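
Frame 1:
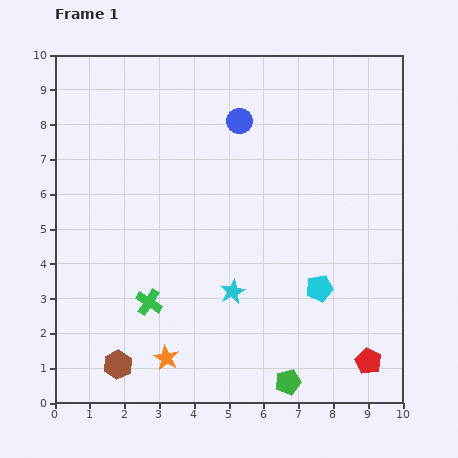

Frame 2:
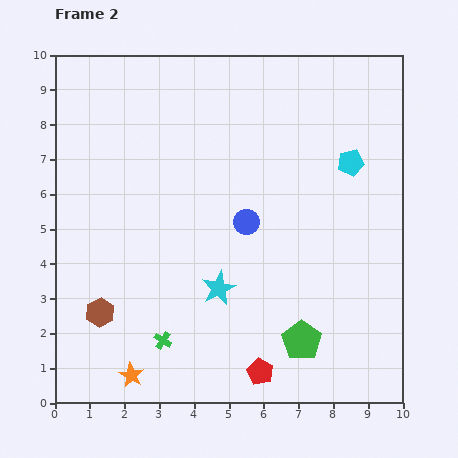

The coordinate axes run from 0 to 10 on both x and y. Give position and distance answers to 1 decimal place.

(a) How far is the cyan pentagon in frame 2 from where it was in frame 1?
3.7

The cyan pentagon moved from (7.6, 3.3) to (8.5, 6.9), a distance of √(0.9² + 3.6²) ≈ 3.7.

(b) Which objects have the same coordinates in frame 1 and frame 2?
none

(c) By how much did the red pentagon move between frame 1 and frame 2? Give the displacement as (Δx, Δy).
(-3.1, -0.3)

The red pentagon was at (9.0, 1.2) in frame 1 and (5.9, 0.9) in frame 2.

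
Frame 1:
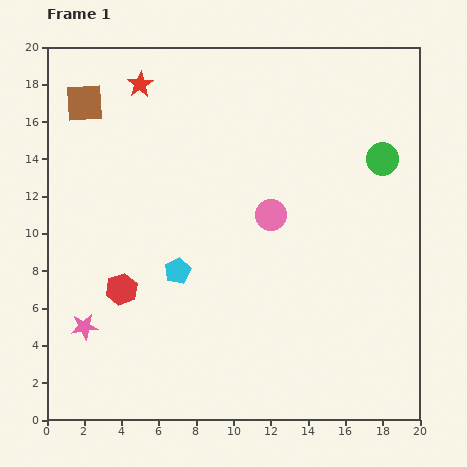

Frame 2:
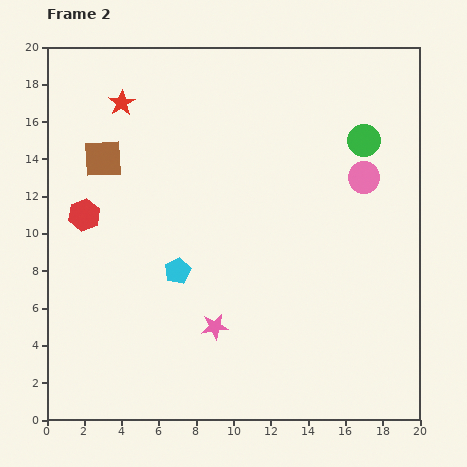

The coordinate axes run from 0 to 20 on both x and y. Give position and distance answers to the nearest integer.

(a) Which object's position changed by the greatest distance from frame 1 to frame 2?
the pink star

(moved 7; next 5)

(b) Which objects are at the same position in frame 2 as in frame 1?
the cyan pentagon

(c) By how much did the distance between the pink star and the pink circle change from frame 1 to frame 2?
-1

Distance in frame 1: 12. Distance in frame 2: 11.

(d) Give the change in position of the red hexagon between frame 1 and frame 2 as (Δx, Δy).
(-2, 4)

The red hexagon was at (4, 7) in frame 1 and (2, 11) in frame 2.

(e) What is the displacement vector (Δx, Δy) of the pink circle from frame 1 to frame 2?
(5, 2)

The pink circle was at (12, 11) in frame 1 and (17, 13) in frame 2.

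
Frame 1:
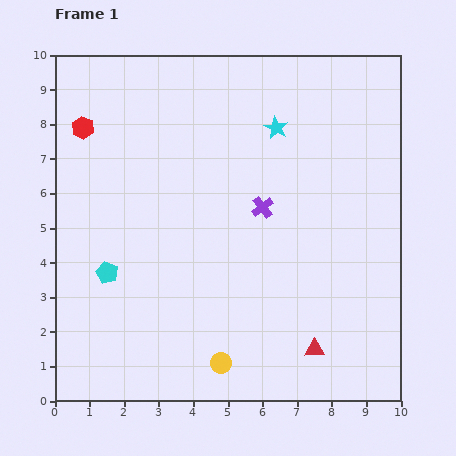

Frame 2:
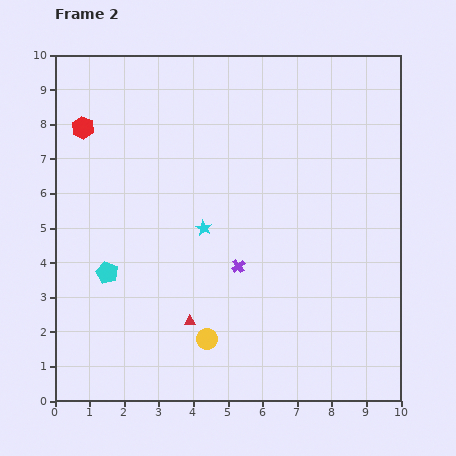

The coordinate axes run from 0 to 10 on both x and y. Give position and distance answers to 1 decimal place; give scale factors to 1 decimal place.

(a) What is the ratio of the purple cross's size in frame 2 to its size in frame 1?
0.6×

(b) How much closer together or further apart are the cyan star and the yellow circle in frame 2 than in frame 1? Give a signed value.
-3.8

Distance in frame 1: 7.0. Distance in frame 2: 3.2.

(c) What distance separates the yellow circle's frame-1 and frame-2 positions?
0.8

The yellow circle moved from (4.8, 1.1) to (4.4, 1.8), a distance of √(0.4² + 0.7²) ≈ 0.8.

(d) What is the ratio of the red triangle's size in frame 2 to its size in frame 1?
0.6×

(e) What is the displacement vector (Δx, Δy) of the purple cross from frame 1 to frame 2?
(-0.7, -1.7)

The purple cross was at (6.0, 5.6) in frame 1 and (5.3, 3.9) in frame 2.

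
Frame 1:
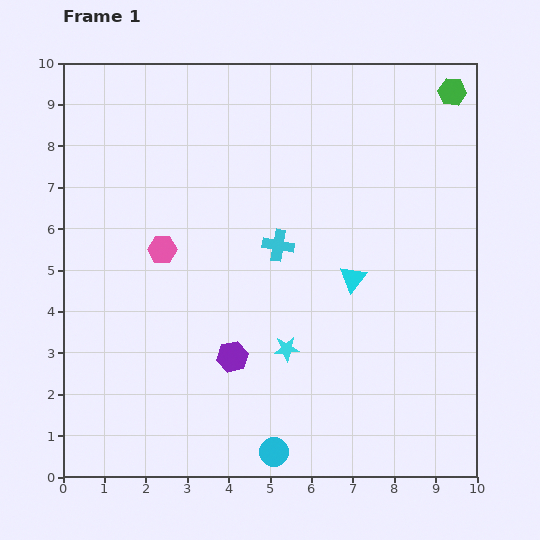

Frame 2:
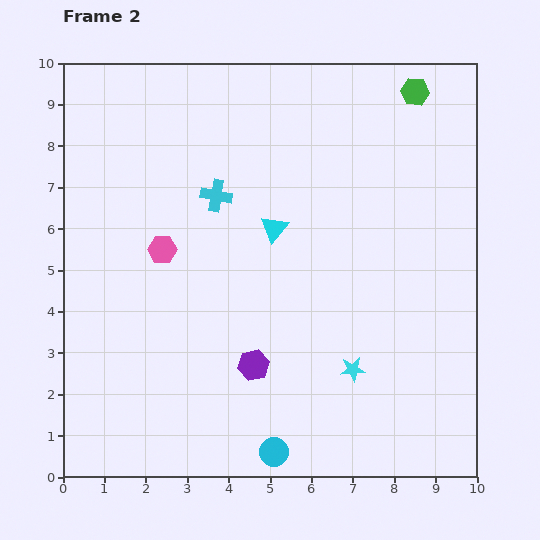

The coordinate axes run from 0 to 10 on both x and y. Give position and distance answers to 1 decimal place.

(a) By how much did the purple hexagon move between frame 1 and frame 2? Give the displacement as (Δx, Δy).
(0.5, -0.2)

The purple hexagon was at (4.1, 2.9) in frame 1 and (4.6, 2.7) in frame 2.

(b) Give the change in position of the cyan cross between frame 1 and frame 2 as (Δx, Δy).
(-1.5, 1.2)

The cyan cross was at (5.2, 5.6) in frame 1 and (3.7, 6.8) in frame 2.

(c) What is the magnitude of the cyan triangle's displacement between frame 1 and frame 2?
2.2

The cyan triangle moved from (7.0, 4.8) to (5.1, 6.0), a distance of √(1.9² + 1.2²) ≈ 2.2.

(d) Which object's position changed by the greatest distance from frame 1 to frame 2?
the cyan triangle

(moved 2.2; next 1.9)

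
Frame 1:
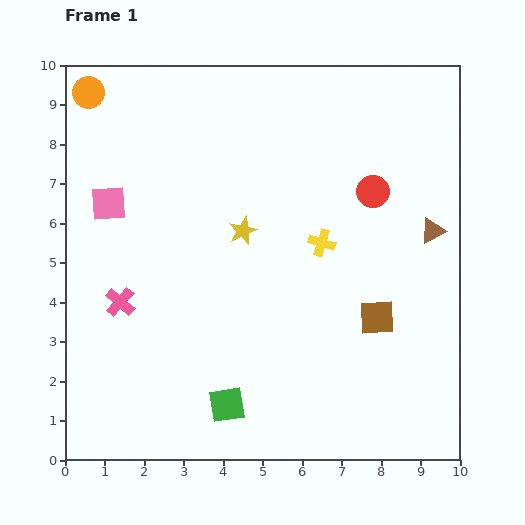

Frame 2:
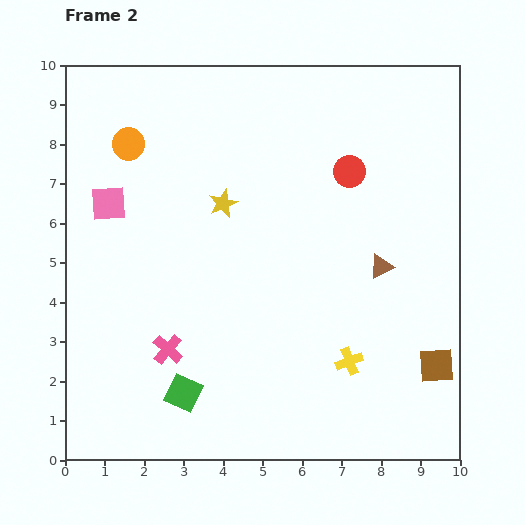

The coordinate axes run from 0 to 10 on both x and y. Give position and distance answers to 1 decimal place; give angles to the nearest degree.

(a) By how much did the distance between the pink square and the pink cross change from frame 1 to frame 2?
+1.5

Distance in frame 1: 2.5. Distance in frame 2: 4.0.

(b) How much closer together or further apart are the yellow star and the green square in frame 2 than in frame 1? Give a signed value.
+0.5

Distance in frame 1: 4.4. Distance in frame 2: 4.9.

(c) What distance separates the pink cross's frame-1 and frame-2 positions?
1.7

The pink cross moved from (1.4, 4.0) to (2.6, 2.8), a distance of √(1.2² + 1.2²) ≈ 1.7.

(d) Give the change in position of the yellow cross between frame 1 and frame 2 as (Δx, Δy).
(0.7, -3.0)

The yellow cross was at (6.5, 5.5) in frame 1 and (7.2, 2.5) in frame 2.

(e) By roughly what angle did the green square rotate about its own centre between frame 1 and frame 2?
34° clockwise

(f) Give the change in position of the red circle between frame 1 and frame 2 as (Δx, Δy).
(-0.6, 0.5)

The red circle was at (7.8, 6.8) in frame 1 and (7.2, 7.3) in frame 2.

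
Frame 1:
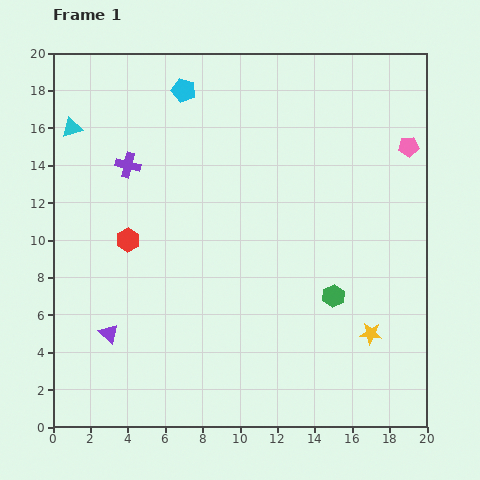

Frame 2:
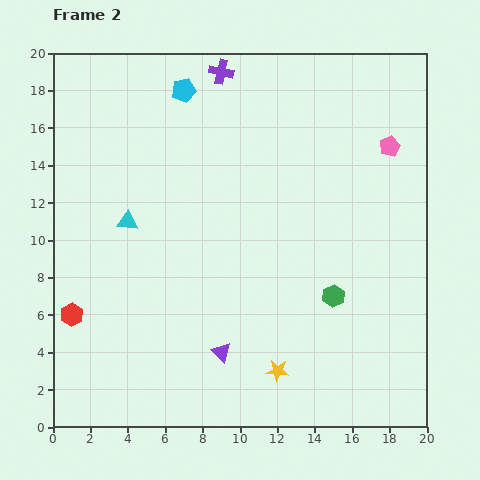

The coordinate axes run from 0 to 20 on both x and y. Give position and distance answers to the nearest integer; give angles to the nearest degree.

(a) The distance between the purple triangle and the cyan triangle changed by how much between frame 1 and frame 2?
-2

Distance in frame 1: 11. Distance in frame 2: 9.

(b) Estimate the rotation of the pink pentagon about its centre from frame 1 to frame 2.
19° counter-clockwise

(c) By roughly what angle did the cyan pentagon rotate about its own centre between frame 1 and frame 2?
28° counter-clockwise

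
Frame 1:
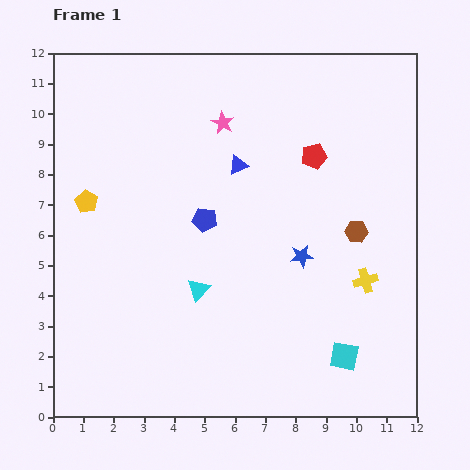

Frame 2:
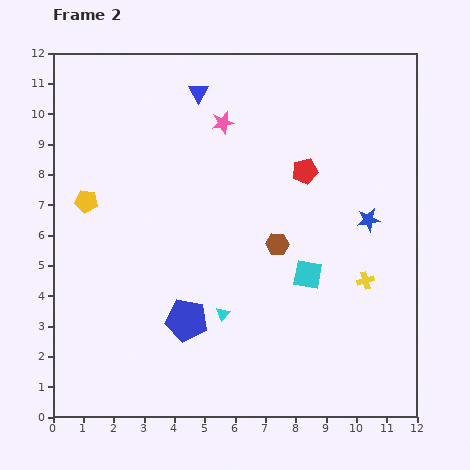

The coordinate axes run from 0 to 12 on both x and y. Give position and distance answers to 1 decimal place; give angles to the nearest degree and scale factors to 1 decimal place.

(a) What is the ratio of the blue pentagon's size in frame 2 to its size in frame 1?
1.7×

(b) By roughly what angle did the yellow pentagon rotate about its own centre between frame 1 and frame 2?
23° counter-clockwise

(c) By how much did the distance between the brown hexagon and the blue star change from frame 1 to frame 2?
+1.1

Distance in frame 1: 2.0. Distance in frame 2: 3.1.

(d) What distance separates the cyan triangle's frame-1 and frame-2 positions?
1.1

The cyan triangle moved from (4.8, 4.2) to (5.6, 3.4), a distance of √(0.8² + 0.8²) ≈ 1.1.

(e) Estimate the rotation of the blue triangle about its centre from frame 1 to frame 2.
37° counter-clockwise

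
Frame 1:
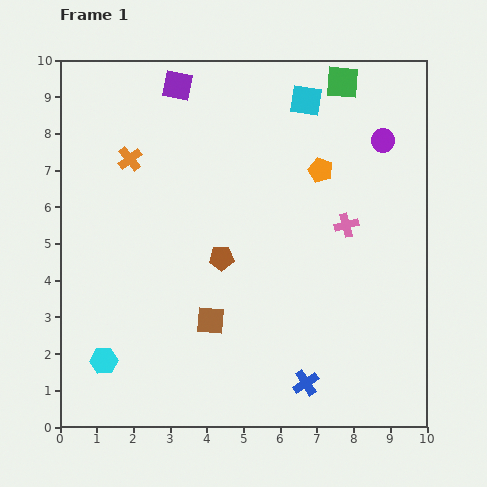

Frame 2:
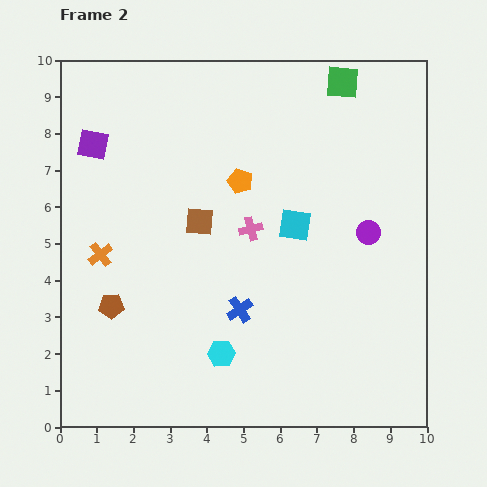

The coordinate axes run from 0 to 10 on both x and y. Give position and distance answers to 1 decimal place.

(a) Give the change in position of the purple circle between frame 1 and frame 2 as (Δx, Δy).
(-0.4, -2.5)

The purple circle was at (8.8, 7.8) in frame 1 and (8.4, 5.3) in frame 2.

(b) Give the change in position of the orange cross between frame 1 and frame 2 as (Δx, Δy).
(-0.8, -2.6)

The orange cross was at (1.9, 7.3) in frame 1 and (1.1, 4.7) in frame 2.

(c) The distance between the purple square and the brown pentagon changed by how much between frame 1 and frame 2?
-0.5

Distance in frame 1: 4.9. Distance in frame 2: 4.4.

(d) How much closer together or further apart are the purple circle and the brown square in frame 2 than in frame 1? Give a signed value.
-2.2

Distance in frame 1: 6.8. Distance in frame 2: 4.6.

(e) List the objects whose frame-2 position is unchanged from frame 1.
the green square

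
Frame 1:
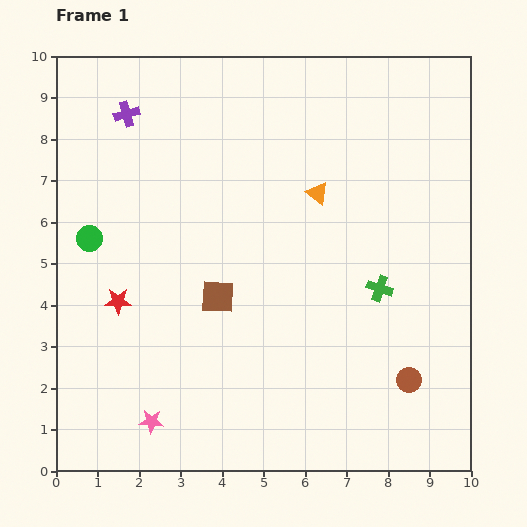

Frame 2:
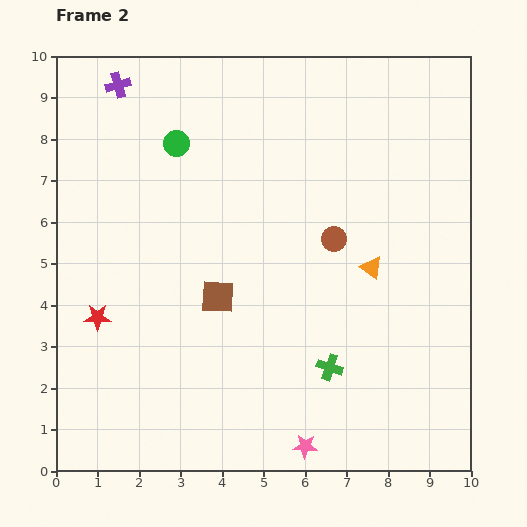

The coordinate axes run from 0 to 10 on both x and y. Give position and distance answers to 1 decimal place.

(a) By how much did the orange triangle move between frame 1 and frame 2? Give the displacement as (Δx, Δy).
(1.3, -1.8)

The orange triangle was at (6.3, 6.7) in frame 1 and (7.6, 4.9) in frame 2.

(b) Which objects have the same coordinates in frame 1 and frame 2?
the brown square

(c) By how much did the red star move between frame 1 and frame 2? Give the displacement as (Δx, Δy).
(-0.5, -0.4)

The red star was at (1.5, 4.1) in frame 1 and (1.0, 3.7) in frame 2.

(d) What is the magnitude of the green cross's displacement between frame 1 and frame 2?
2.2

The green cross moved from (7.8, 4.4) to (6.6, 2.5), a distance of √(1.2² + 1.9²) ≈ 2.2.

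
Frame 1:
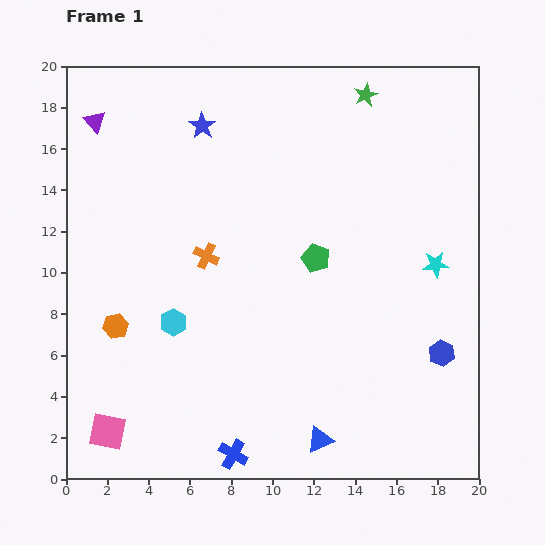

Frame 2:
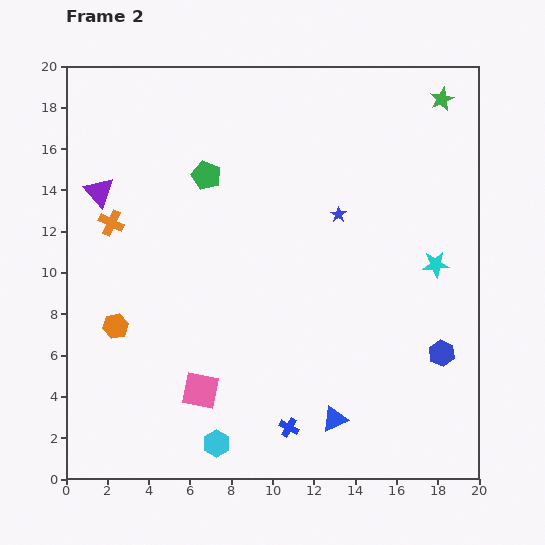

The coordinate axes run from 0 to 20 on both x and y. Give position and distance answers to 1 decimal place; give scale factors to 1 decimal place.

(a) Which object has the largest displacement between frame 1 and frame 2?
the blue star

(moved 7.9; next 6.6)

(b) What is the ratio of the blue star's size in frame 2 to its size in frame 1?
0.6×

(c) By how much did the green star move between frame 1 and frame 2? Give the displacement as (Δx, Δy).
(3.7, -0.2)

The green star was at (14.5, 18.6) in frame 1 and (18.2, 18.4) in frame 2.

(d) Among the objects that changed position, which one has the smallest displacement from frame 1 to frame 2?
the blue triangle

(moved 1.2)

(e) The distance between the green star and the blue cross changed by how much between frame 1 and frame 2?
-1.0

Distance in frame 1: 18.5. Distance in frame 2: 17.5.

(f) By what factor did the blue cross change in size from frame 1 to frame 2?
0.7×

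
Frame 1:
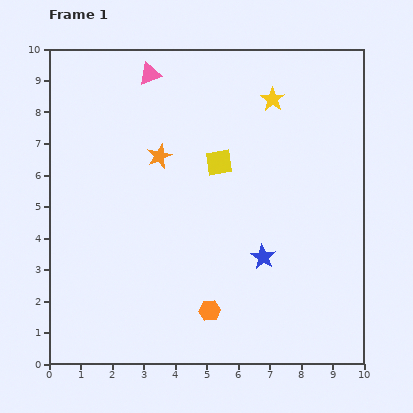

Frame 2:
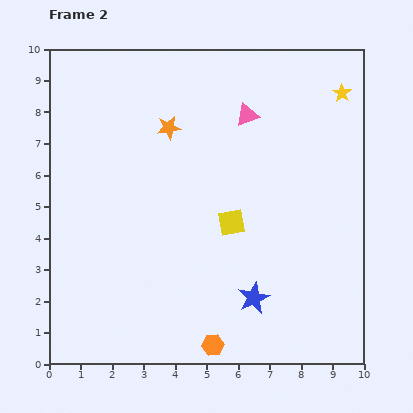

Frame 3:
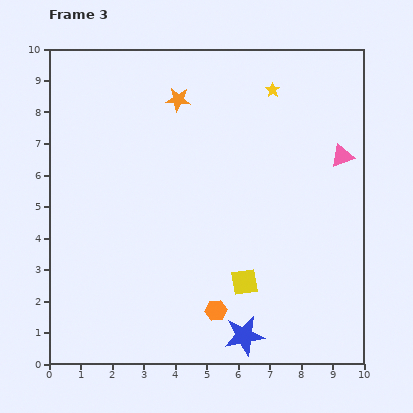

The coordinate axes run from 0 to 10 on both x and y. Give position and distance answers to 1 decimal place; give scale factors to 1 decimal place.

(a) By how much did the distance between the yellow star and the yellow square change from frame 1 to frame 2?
+2.8

Distance in frame 1: 2.6. Distance in frame 2: 5.4.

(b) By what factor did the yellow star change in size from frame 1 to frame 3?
0.6×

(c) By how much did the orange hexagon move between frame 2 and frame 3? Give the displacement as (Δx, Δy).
(0.1, 1.1)

The orange hexagon was at (5.2, 0.6) in frame 2 and (5.3, 1.7) in frame 3.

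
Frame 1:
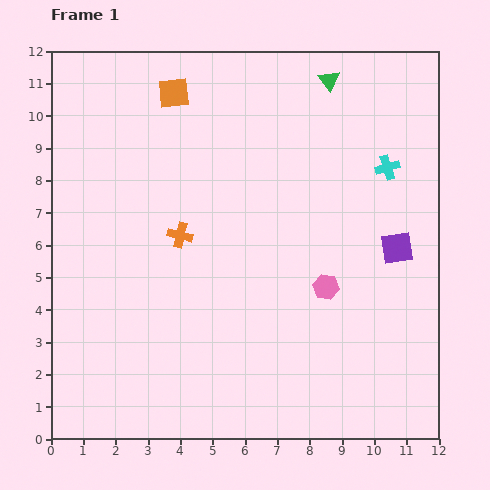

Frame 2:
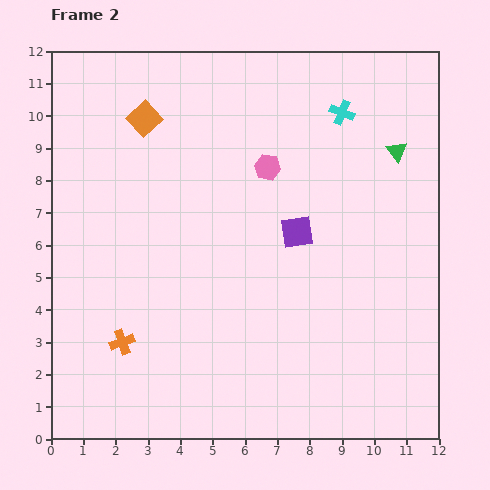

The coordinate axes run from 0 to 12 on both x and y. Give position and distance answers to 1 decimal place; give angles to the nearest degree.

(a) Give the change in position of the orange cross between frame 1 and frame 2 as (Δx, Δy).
(-1.8, -3.3)

The orange cross was at (4.0, 6.3) in frame 1 and (2.2, 3.0) in frame 2.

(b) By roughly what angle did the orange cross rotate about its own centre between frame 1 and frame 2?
34° counter-clockwise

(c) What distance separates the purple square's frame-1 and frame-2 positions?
3.1

The purple square moved from (10.7, 5.9) to (7.6, 6.4), a distance of √(3.1² + 0.5²) ≈ 3.1.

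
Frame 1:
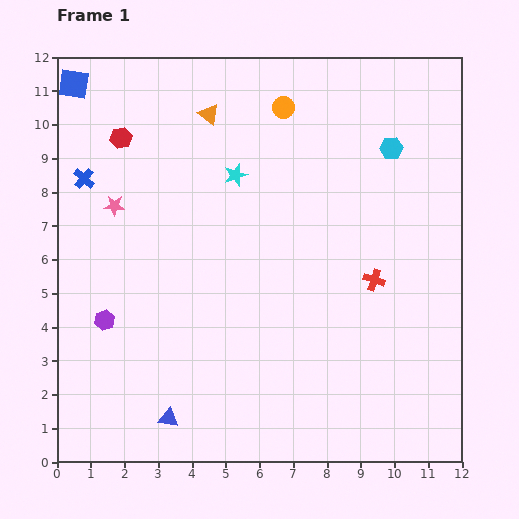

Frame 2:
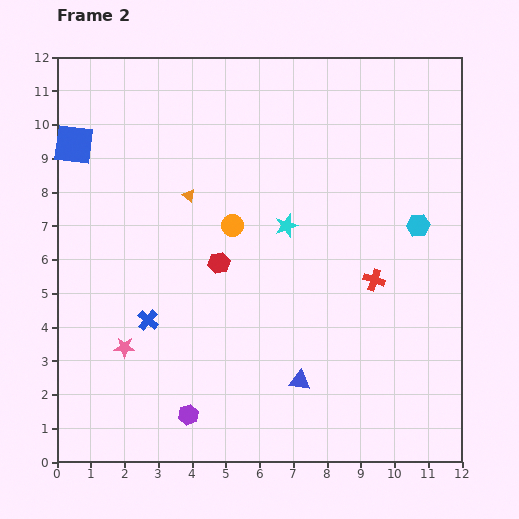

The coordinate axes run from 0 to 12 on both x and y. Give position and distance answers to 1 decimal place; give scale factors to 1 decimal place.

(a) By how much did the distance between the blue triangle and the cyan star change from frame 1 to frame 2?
-2.9

Distance in frame 1: 7.5. Distance in frame 2: 4.6.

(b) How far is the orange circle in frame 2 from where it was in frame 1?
3.8

The orange circle moved from (6.7, 10.5) to (5.2, 7.0), a distance of √(1.5² + 3.5²) ≈ 3.8.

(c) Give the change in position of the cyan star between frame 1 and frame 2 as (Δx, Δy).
(1.5, -1.5)

The cyan star was at (5.3, 8.5) in frame 1 and (6.8, 7.0) in frame 2.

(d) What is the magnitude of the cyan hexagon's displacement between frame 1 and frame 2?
2.4

The cyan hexagon moved from (9.9, 9.3) to (10.7, 7.0), a distance of √(0.8² + 2.3²) ≈ 2.4.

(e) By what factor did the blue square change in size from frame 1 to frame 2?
1.4×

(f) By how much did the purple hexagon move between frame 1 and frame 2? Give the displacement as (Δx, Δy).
(2.5, -2.8)

The purple hexagon was at (1.4, 4.2) in frame 1 and (3.9, 1.4) in frame 2.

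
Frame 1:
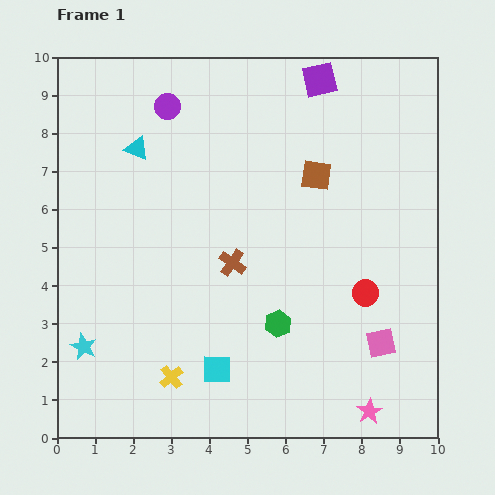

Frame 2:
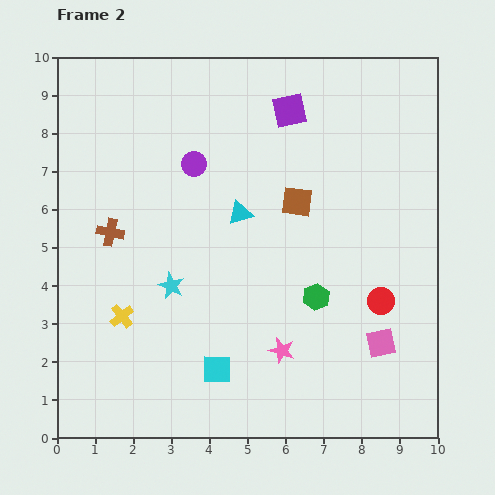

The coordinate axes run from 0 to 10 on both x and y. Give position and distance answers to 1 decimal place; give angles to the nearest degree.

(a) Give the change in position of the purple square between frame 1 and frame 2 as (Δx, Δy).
(-0.8, -0.8)

The purple square was at (6.9, 9.4) in frame 1 and (6.1, 8.6) in frame 2.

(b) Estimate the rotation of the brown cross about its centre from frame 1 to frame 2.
24° counter-clockwise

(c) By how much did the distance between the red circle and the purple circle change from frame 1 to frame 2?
-1.0

Distance in frame 1: 7.1. Distance in frame 2: 6.1.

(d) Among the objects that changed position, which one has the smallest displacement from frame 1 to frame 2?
the red circle

(moved 0.4)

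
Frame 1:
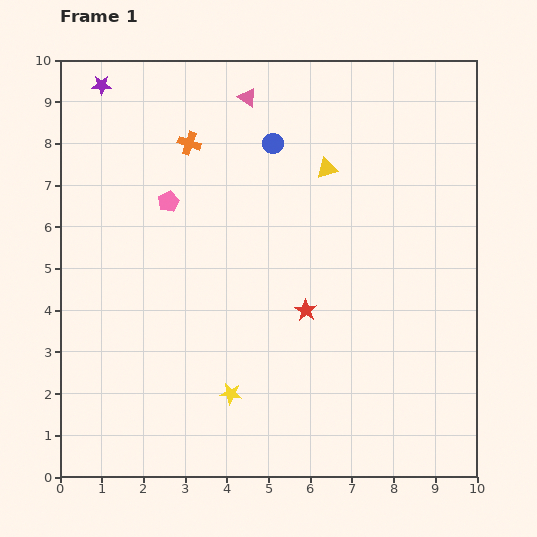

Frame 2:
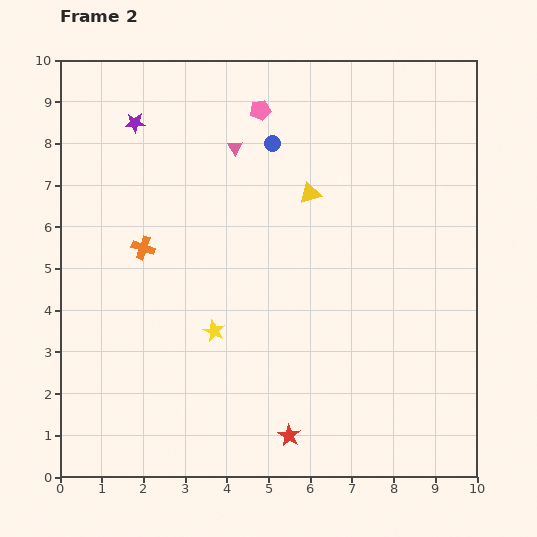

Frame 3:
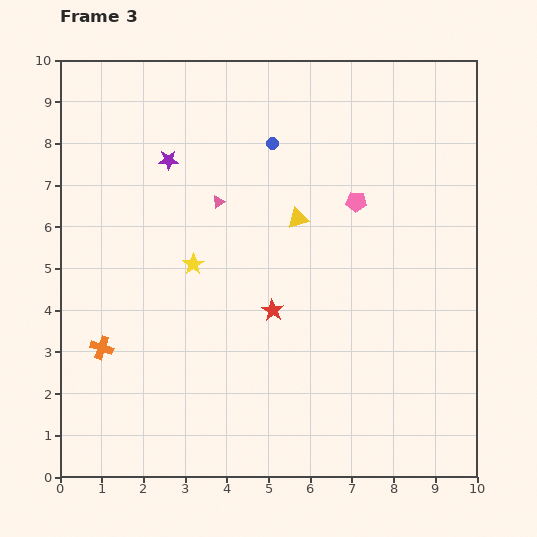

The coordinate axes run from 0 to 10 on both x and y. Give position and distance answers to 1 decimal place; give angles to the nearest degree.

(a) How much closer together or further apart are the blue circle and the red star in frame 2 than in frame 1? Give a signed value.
+2.9

Distance in frame 1: 4.1. Distance in frame 2: 7.0.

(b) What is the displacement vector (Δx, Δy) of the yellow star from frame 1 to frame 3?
(-0.9, 3.1)

The yellow star was at (4.1, 2.0) in frame 1 and (3.2, 5.1) in frame 3.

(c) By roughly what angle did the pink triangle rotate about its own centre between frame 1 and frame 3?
52° clockwise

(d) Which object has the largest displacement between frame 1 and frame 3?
the orange cross

(moved 5.3; next 4.5)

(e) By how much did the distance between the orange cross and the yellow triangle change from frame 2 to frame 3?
+1.4

Distance in frame 2: 4.2. Distance in frame 3: 5.6.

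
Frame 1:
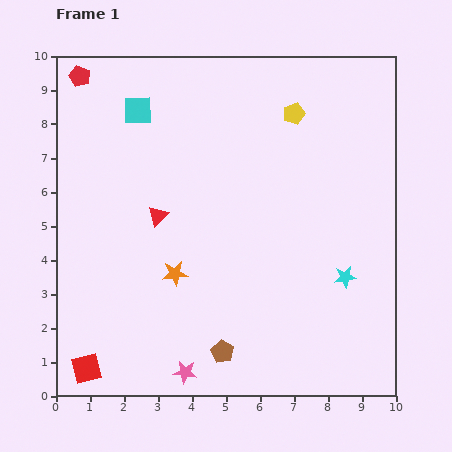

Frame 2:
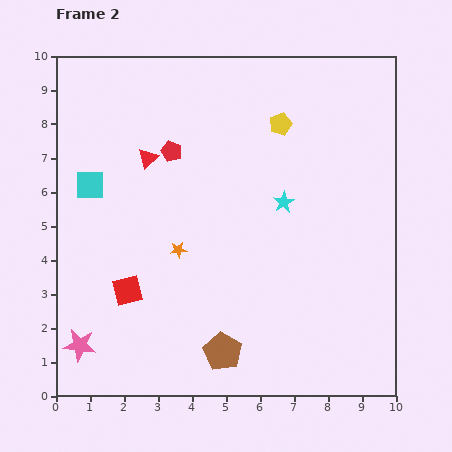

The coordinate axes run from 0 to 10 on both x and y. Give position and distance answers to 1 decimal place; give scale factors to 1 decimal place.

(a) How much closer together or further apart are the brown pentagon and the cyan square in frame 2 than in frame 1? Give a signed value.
-1.2

Distance in frame 1: 7.5. Distance in frame 2: 6.3.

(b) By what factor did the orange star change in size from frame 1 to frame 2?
0.7×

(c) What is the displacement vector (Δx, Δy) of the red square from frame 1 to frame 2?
(1.2, 2.3)

The red square was at (0.9, 0.8) in frame 1 and (2.1, 3.1) in frame 2.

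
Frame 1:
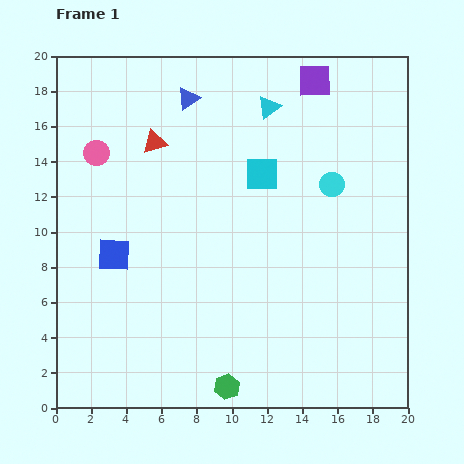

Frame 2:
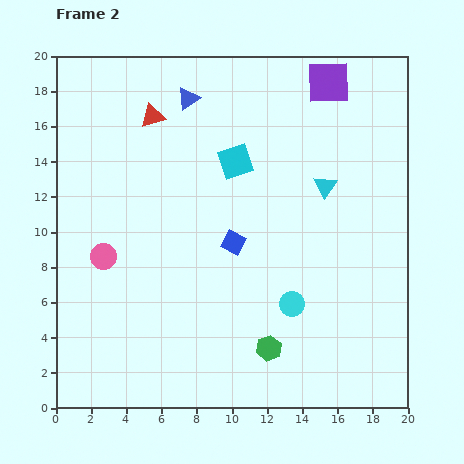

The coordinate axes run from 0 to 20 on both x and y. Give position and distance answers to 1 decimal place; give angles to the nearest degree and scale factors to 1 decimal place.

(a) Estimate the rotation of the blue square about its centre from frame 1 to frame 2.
26° clockwise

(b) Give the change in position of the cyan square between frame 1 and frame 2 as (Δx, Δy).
(-1.5, 0.7)

The cyan square was at (11.7, 13.3) in frame 1 and (10.2, 14.0) in frame 2.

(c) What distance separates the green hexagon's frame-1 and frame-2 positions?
3.3

The green hexagon moved from (9.7, 1.2) to (12.1, 3.4), a distance of √(2.4² + 2.2²) ≈ 3.3.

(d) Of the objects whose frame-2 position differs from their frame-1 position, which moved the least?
the purple square

(moved 0.8)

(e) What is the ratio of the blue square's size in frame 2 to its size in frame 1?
0.7×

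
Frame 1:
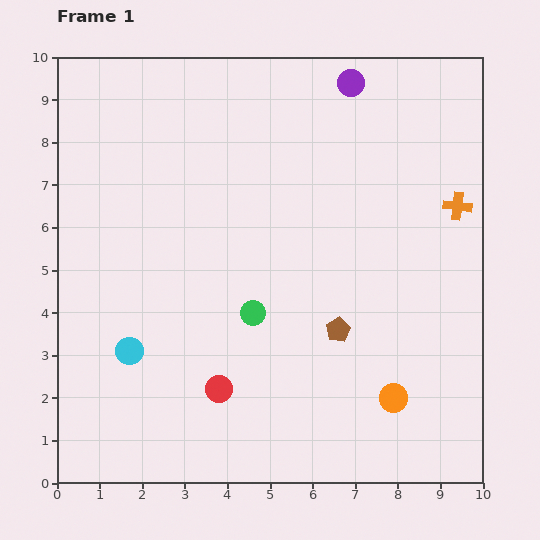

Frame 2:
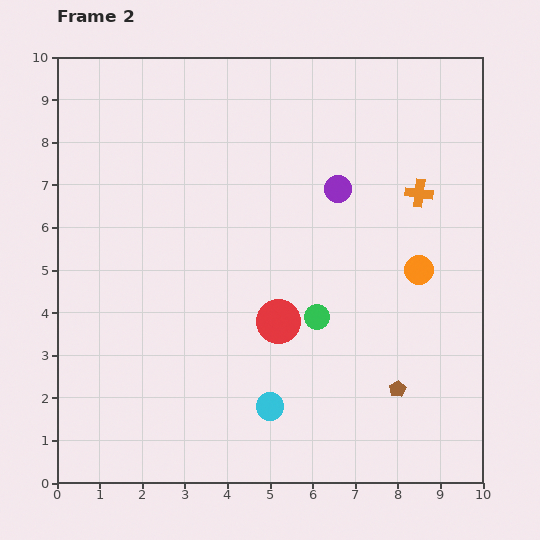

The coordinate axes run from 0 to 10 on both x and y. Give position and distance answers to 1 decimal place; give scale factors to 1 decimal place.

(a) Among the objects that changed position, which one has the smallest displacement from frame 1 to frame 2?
the orange cross

(moved 0.9)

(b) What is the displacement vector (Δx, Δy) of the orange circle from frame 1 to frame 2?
(0.6, 3.0)

The orange circle was at (7.9, 2.0) in frame 1 and (8.5, 5.0) in frame 2.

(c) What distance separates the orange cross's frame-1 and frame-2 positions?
0.9

The orange cross moved from (9.4, 6.5) to (8.5, 6.8), a distance of √(0.9² + 0.3²) ≈ 0.9.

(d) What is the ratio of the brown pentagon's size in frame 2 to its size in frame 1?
0.7×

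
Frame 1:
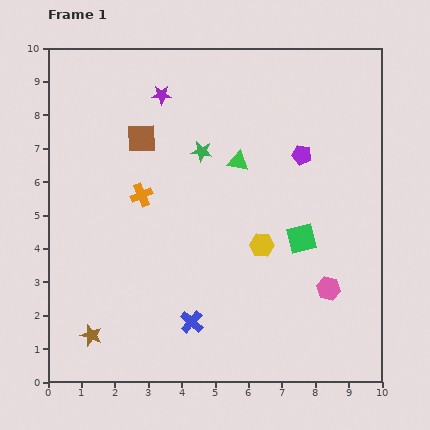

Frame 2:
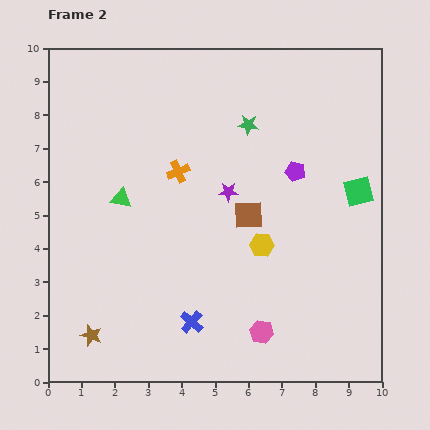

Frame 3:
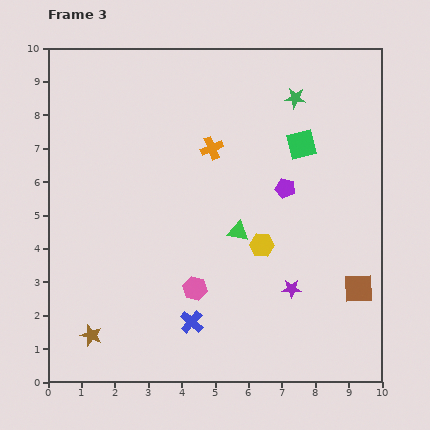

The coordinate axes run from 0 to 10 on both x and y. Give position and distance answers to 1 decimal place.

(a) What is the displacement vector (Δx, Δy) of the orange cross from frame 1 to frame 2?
(1.1, 0.7)

The orange cross was at (2.8, 5.6) in frame 1 and (3.9, 6.3) in frame 2.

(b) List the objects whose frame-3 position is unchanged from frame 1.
the blue cross, the brown star, the yellow hexagon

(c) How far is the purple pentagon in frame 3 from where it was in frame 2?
0.6

The purple pentagon moved from (7.4, 6.3) to (7.1, 5.8), a distance of √(0.3² + 0.5²) ≈ 0.6.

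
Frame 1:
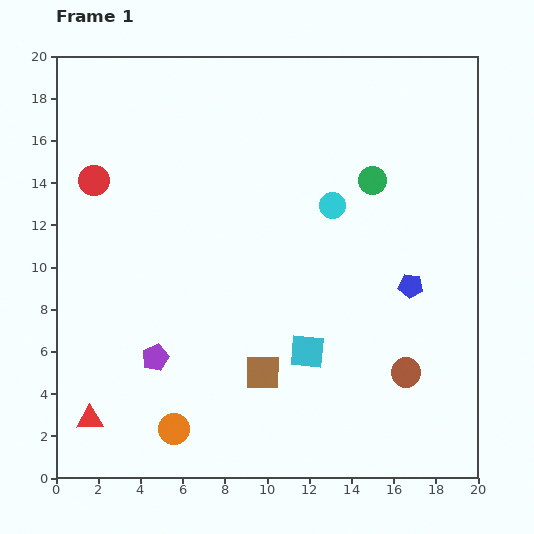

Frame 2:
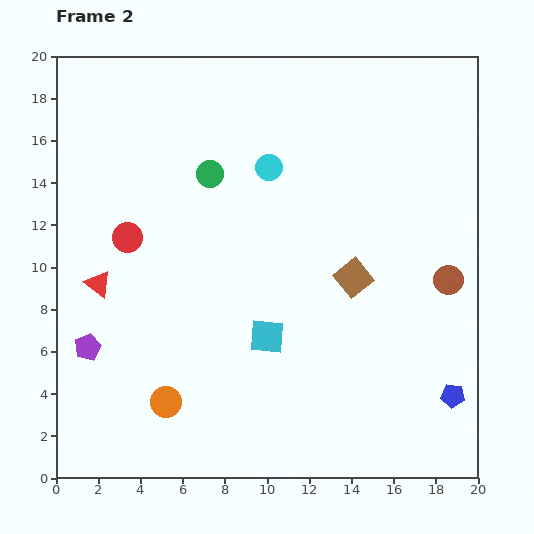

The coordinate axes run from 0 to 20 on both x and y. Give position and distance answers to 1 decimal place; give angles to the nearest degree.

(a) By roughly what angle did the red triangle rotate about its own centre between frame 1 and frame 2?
39° clockwise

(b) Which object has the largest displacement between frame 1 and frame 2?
the green circle

(moved 7.7; next 6.4)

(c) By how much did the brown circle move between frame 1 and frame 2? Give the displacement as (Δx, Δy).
(2.0, 4.4)

The brown circle was at (16.6, 5.0) in frame 1 and (18.6, 9.4) in frame 2.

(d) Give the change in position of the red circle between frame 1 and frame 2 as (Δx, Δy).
(1.6, -2.7)

The red circle was at (1.8, 14.1) in frame 1 and (3.4, 11.4) in frame 2.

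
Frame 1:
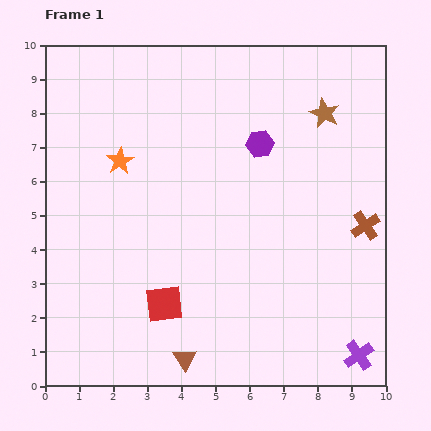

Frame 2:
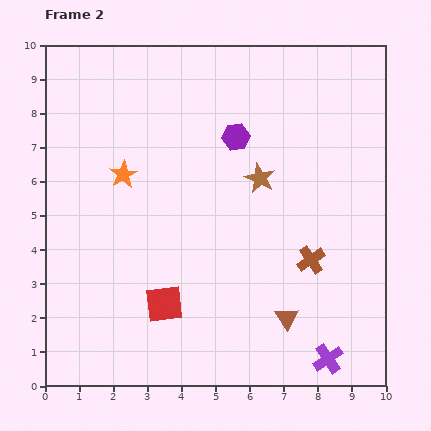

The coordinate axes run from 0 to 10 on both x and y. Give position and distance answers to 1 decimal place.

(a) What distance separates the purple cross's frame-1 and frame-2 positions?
0.9

The purple cross moved from (9.2, 0.9) to (8.3, 0.8), a distance of √(0.9² + 0.1²) ≈ 0.9.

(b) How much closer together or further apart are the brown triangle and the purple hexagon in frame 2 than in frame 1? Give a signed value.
-1.2

Distance in frame 1: 6.7. Distance in frame 2: 5.5.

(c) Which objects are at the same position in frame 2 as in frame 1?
the red square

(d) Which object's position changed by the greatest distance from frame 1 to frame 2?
the brown triangle

(moved 3.2; next 2.7)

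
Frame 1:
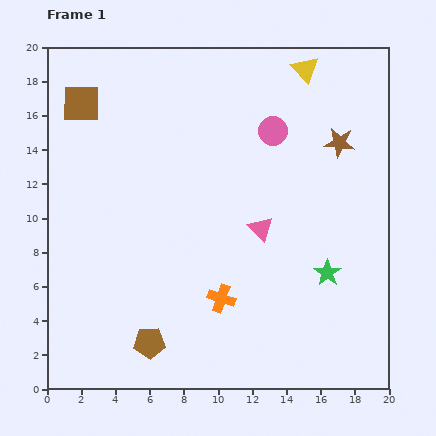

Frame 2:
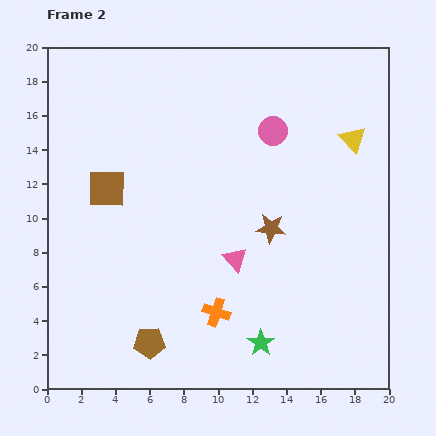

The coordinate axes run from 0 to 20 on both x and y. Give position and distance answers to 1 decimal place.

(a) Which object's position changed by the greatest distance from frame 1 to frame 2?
the brown star

(moved 6.4; next 5.7)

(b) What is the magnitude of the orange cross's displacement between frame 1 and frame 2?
0.9

The orange cross moved from (10.2, 5.3) to (9.9, 4.5), a distance of √(0.3² + 0.8²) ≈ 0.9.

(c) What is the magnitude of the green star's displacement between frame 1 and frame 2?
5.7

The green star moved from (16.4, 6.8) to (12.5, 2.7), a distance of √(3.9² + 4.1²) ≈ 5.7.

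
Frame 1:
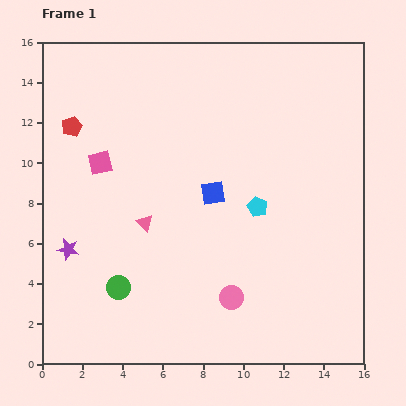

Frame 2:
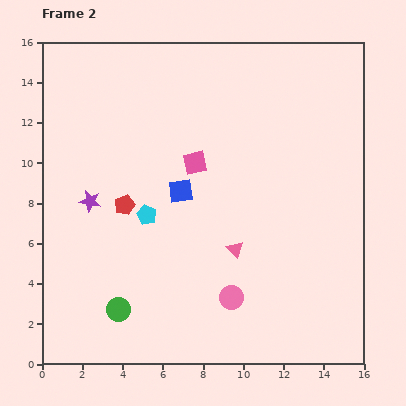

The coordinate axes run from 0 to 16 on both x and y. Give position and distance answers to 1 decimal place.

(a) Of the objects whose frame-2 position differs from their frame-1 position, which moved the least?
the green circle

(moved 1.1)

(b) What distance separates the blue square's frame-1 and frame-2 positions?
1.6

The blue square moved from (8.5, 8.5) to (6.9, 8.6), a distance of √(1.6² + 0.1²) ≈ 1.6.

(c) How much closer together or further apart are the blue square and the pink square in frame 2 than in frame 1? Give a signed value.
-4.2

Distance in frame 1: 5.8. Distance in frame 2: 1.6.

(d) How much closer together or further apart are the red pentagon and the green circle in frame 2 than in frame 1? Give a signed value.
-3.1

Distance in frame 1: 8.3. Distance in frame 2: 5.2.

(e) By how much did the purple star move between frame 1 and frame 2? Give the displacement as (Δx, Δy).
(1.1, 2.4)

The purple star was at (1.3, 5.7) in frame 1 and (2.4, 8.1) in frame 2.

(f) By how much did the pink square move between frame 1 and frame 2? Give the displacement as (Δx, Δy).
(4.7, 0.0)

The pink square was at (2.9, 10.0) in frame 1 and (7.6, 10.0) in frame 2.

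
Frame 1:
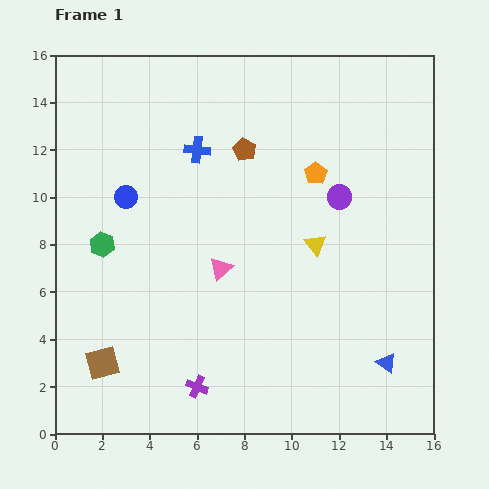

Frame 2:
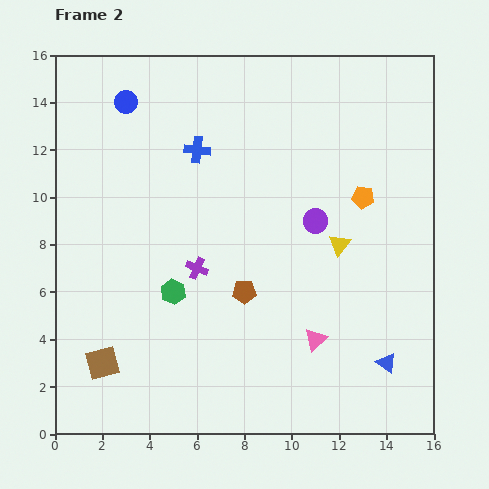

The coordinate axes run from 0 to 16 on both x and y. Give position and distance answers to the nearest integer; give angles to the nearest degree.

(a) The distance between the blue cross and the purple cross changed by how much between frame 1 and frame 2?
-5

Distance in frame 1: 10. Distance in frame 2: 5.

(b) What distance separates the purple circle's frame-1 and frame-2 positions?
1

The purple circle moved from (12, 10) to (11, 9), a distance of √(1² + 1²) ≈ 1.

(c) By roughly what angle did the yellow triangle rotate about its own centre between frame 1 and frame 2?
18° clockwise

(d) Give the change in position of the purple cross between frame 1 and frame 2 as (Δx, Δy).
(0, 5)

The purple cross was at (6, 2) in frame 1 and (6, 7) in frame 2.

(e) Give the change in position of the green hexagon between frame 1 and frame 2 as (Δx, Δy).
(3, -2)

The green hexagon was at (2, 8) in frame 1 and (5, 6) in frame 2.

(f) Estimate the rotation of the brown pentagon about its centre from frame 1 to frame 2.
29° counter-clockwise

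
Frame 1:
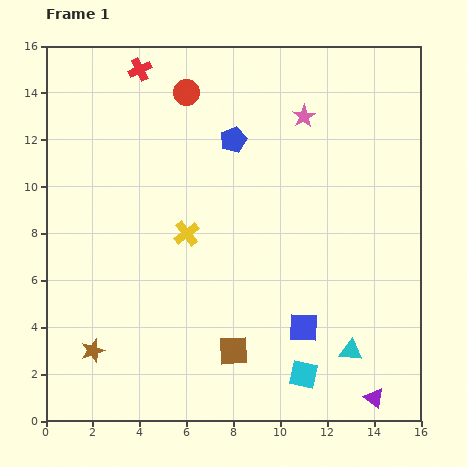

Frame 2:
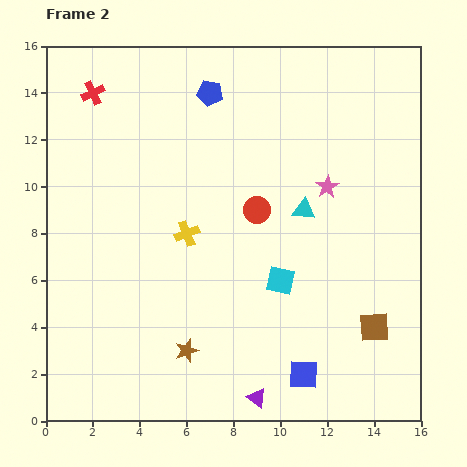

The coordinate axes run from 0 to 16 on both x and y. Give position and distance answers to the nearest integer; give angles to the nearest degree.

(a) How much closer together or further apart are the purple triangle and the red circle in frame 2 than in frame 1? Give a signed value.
-7

Distance in frame 1: 15. Distance in frame 2: 8.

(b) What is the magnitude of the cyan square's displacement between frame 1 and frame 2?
4

The cyan square moved from (11, 2) to (10, 6), a distance of √(1² + 4²) ≈ 4.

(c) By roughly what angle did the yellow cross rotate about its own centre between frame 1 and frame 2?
15° clockwise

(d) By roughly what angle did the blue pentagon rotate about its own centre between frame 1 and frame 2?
31° clockwise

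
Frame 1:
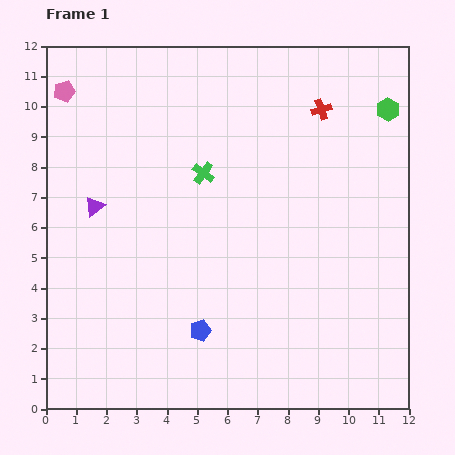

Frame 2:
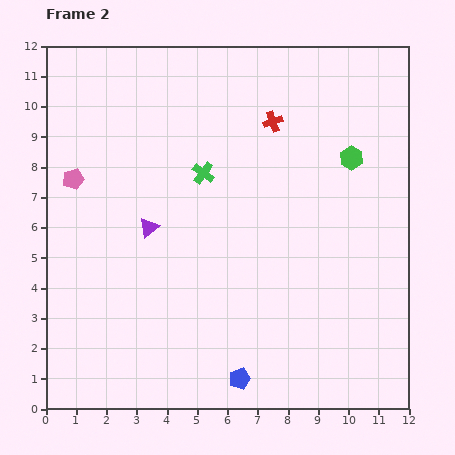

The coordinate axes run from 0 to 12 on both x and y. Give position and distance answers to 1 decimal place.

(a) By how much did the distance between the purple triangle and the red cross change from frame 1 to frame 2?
-2.8

Distance in frame 1: 8.2. Distance in frame 2: 5.4.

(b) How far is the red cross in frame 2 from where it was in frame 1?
1.6

The red cross moved from (9.1, 9.9) to (7.5, 9.5), a distance of √(1.6² + 0.4²) ≈ 1.6.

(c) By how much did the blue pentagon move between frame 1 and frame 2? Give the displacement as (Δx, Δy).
(1.3, -1.6)

The blue pentagon was at (5.1, 2.6) in frame 1 and (6.4, 1.0) in frame 2.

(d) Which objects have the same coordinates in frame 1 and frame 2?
the green cross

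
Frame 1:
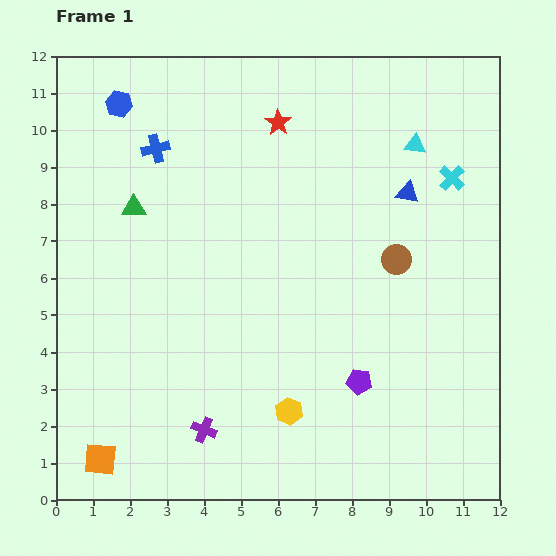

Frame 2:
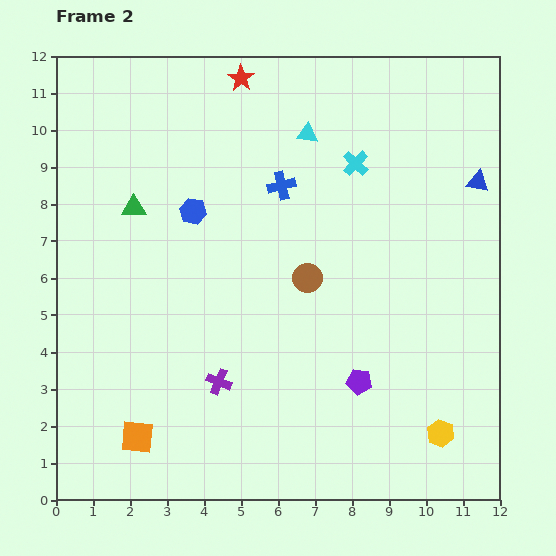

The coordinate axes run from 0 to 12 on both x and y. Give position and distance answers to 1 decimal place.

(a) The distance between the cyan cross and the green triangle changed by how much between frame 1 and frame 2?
-2.5

Distance in frame 1: 8.6. Distance in frame 2: 6.1.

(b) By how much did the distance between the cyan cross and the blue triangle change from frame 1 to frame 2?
+2.0

Distance in frame 1: 1.3. Distance in frame 2: 3.3.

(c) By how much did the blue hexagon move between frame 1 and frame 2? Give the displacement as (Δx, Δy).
(2.0, -2.9)

The blue hexagon was at (1.7, 10.7) in frame 1 and (3.7, 7.8) in frame 2.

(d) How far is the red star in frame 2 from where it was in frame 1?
1.6

The red star moved from (6.0, 10.2) to (5.0, 11.4), a distance of √(1.0² + 1.2²) ≈ 1.6.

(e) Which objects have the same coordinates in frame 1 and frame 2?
the green triangle, the purple pentagon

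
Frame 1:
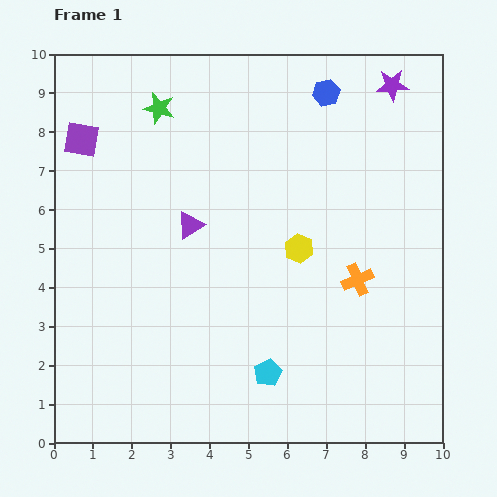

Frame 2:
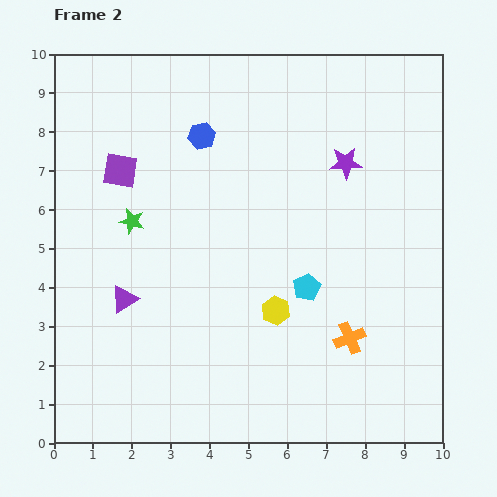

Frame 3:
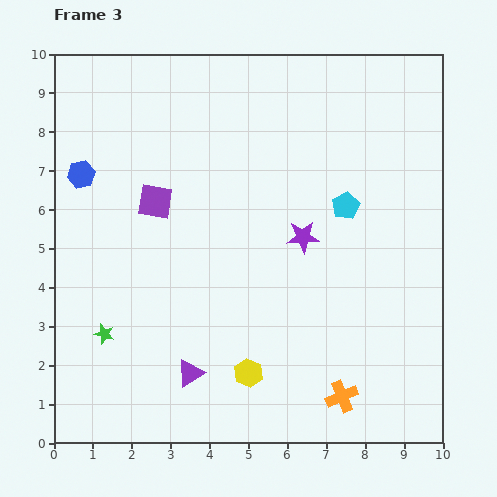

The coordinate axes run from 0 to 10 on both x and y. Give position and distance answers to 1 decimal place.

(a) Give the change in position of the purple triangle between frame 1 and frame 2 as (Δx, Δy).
(-1.7, -1.9)

The purple triangle was at (3.5, 5.6) in frame 1 and (1.8, 3.7) in frame 2.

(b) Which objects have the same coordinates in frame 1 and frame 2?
none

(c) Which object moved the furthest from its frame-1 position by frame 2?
the blue hexagon

(moved 3.4; next 3.0)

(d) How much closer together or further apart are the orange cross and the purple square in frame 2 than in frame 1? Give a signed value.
-0.7

Distance in frame 1: 8.0. Distance in frame 2: 7.3.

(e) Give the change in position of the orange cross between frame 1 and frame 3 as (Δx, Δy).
(-0.4, -3.0)

The orange cross was at (7.8, 4.2) in frame 1 and (7.4, 1.2) in frame 3.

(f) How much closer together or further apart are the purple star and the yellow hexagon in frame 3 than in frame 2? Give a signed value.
-0.4

Distance in frame 2: 4.2. Distance in frame 3: 3.8.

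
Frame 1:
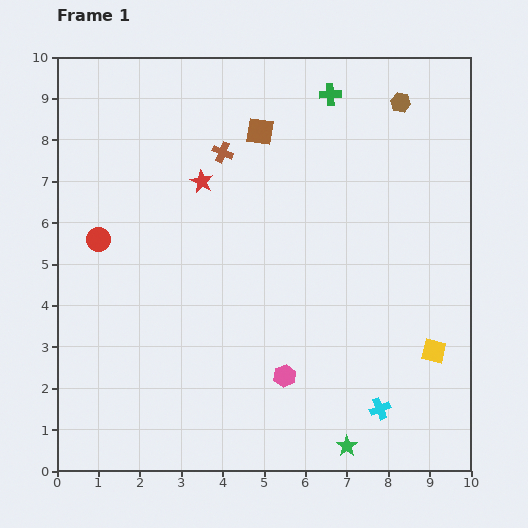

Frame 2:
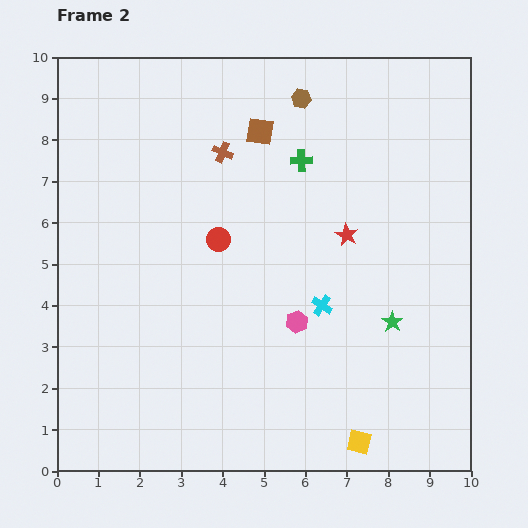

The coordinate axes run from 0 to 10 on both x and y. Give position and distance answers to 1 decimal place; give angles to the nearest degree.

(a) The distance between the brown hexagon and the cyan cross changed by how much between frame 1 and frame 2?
-2.4

Distance in frame 1: 7.4. Distance in frame 2: 5.0.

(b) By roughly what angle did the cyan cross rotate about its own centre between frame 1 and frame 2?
34° counter-clockwise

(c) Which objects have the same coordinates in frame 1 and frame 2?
the brown cross, the brown square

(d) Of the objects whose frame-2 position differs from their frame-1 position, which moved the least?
the pink hexagon

(moved 1.3)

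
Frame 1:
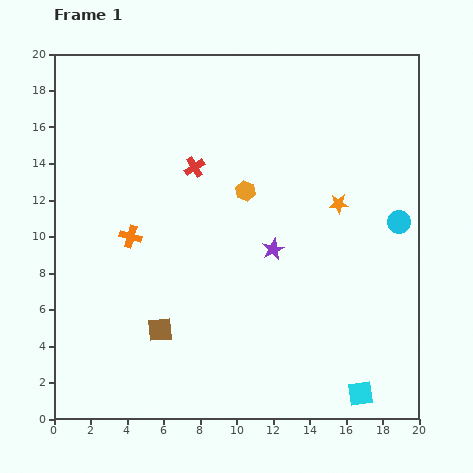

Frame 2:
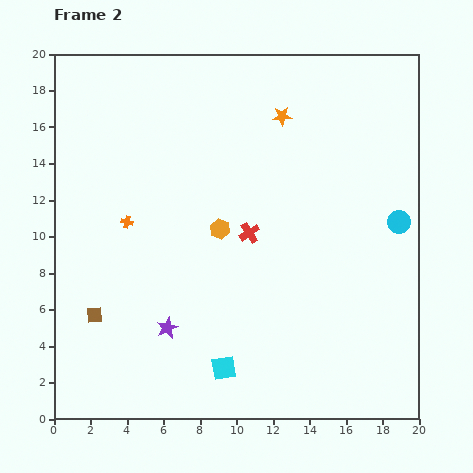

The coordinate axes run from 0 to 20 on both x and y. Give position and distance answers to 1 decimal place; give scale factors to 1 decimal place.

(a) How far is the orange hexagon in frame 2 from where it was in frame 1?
2.5

The orange hexagon moved from (10.5, 12.5) to (9.1, 10.4), a distance of √(1.4² + 2.1²) ≈ 2.5.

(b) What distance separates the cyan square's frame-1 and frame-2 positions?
7.6

The cyan square moved from (16.8, 1.4) to (9.3, 2.8), a distance of √(7.5² + 1.4²) ≈ 7.6.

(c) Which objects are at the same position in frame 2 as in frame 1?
the cyan circle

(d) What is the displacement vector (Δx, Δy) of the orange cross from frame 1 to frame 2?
(-0.2, 0.8)

The orange cross was at (4.2, 10.0) in frame 1 and (4.0, 10.8) in frame 2.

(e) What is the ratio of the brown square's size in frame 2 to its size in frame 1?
0.6×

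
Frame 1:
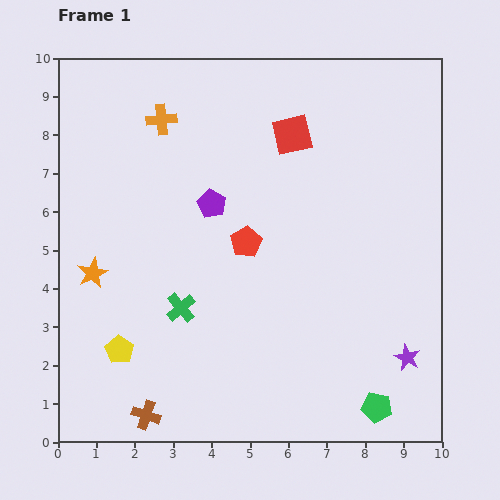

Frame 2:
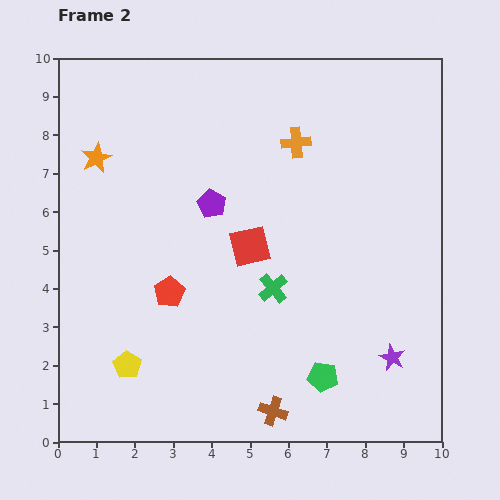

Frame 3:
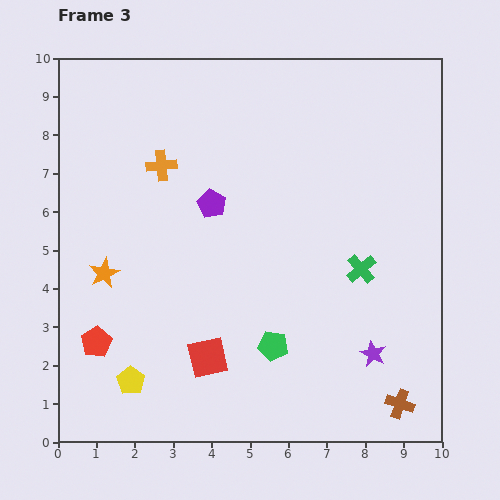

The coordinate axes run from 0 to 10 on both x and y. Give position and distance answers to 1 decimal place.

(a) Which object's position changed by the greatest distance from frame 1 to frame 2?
the orange cross

(moved 3.6; next 3.3)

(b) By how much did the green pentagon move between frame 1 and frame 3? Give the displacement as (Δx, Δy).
(-2.7, 1.6)

The green pentagon was at (8.3, 0.9) in frame 1 and (5.6, 2.5) in frame 3.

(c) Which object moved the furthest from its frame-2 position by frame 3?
the orange cross

(moved 3.6; next 3.3)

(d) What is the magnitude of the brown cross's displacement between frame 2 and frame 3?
3.3

The brown cross moved from (5.6, 0.8) to (8.9, 1.0), a distance of √(3.3² + 0.2²) ≈ 3.3.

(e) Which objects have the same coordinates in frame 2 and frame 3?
the purple pentagon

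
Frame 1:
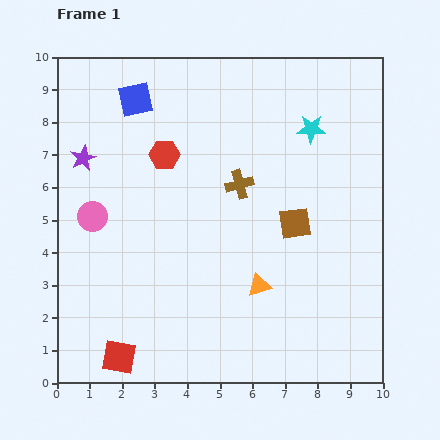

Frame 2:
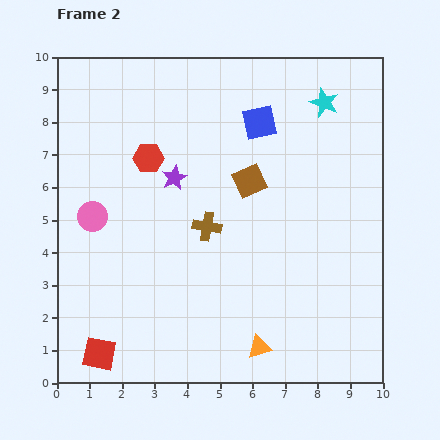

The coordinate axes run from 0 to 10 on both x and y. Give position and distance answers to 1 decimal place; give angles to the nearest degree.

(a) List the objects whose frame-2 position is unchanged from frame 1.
the pink circle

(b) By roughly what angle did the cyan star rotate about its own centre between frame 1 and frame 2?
20° clockwise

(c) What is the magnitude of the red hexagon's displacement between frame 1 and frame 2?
0.5

The red hexagon moved from (3.3, 7.0) to (2.8, 6.9), a distance of √(0.5² + 0.1²) ≈ 0.5.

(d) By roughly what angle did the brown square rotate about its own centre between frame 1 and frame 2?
16° counter-clockwise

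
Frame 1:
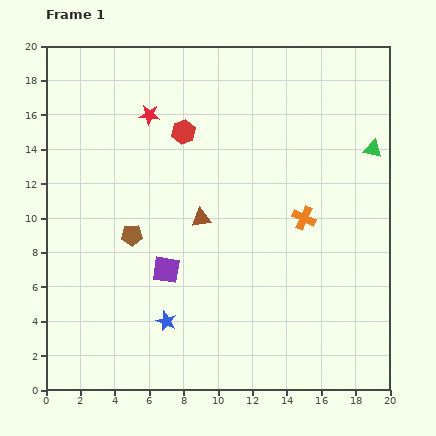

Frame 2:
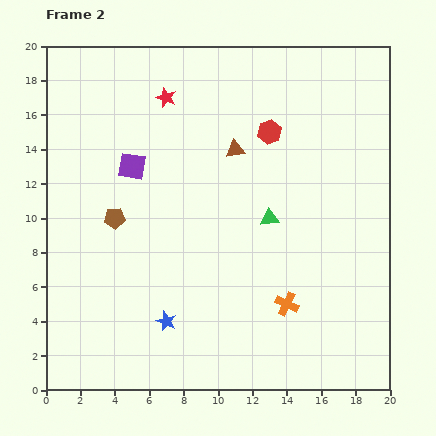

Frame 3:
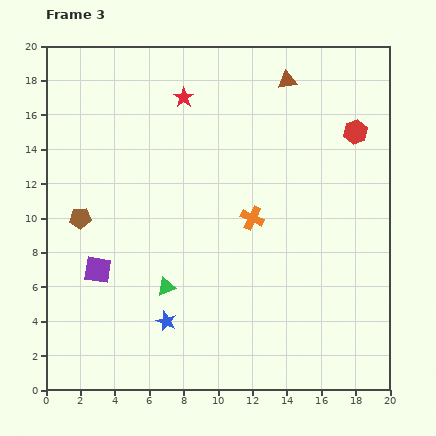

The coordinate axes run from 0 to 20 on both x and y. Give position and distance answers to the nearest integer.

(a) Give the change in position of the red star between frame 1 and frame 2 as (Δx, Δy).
(1, 1)

The red star was at (6, 16) in frame 1 and (7, 17) in frame 2.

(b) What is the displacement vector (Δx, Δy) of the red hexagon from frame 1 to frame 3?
(10, 0)

The red hexagon was at (8, 15) in frame 1 and (18, 15) in frame 3.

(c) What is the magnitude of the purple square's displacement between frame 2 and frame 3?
6

The purple square moved from (5, 13) to (3, 7), a distance of √(2² + 6²) ≈ 6.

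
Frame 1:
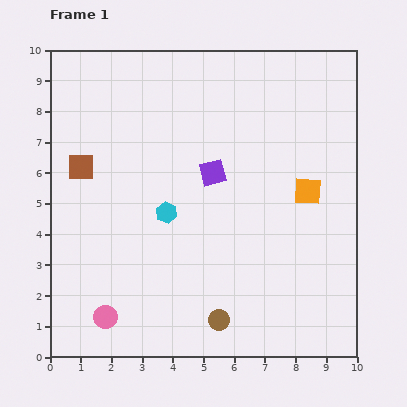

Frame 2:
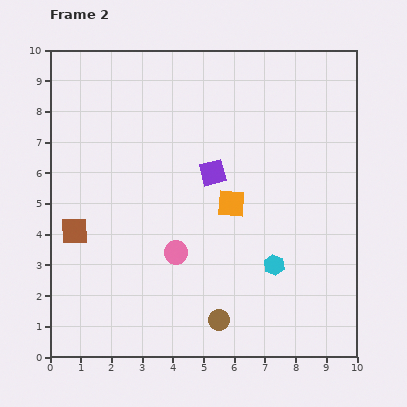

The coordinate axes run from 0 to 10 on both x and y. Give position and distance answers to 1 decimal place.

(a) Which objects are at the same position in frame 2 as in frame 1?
the brown circle, the purple square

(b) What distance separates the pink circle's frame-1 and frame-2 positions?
3.1

The pink circle moved from (1.8, 1.3) to (4.1, 3.4), a distance of √(2.3² + 2.1²) ≈ 3.1.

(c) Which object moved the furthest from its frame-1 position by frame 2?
the cyan hexagon

(moved 3.9; next 3.1)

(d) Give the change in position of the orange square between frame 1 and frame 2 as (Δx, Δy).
(-2.5, -0.4)

The orange square was at (8.4, 5.4) in frame 1 and (5.9, 5.0) in frame 2.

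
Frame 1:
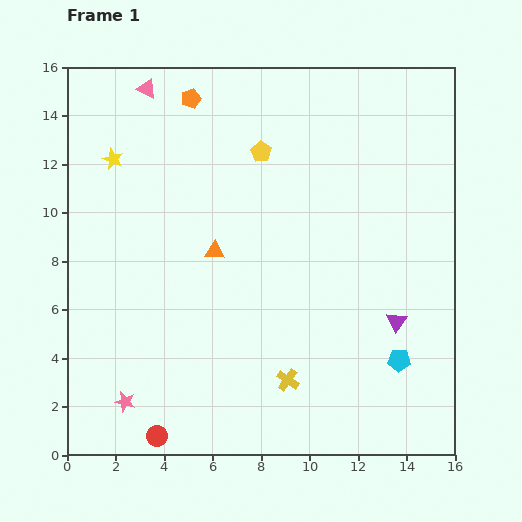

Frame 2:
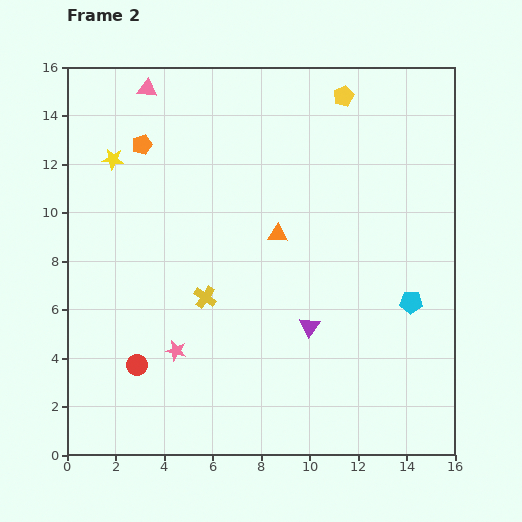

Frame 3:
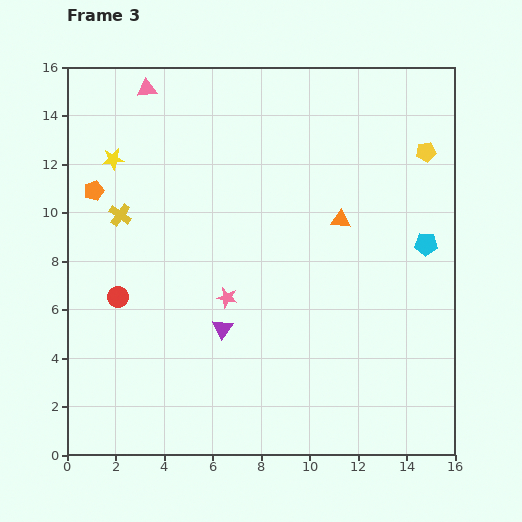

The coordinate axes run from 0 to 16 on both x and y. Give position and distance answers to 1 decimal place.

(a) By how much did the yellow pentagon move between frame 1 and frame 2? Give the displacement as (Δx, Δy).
(3.4, 2.3)

The yellow pentagon was at (8.0, 12.5) in frame 1 and (11.4, 14.8) in frame 2.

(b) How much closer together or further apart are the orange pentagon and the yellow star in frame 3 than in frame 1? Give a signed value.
-2.6

Distance in frame 1: 4.1. Distance in frame 3: 1.5.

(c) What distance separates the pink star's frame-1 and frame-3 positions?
6.0

The pink star moved from (2.4, 2.2) to (6.6, 6.5), a distance of √(4.2² + 4.3²) ≈ 6.0.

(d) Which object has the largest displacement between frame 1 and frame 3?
the yellow cross

(moved 9.7; next 7.2)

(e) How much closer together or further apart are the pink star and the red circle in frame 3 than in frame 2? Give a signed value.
+2.8

Distance in frame 2: 1.7. Distance in frame 3: 4.5.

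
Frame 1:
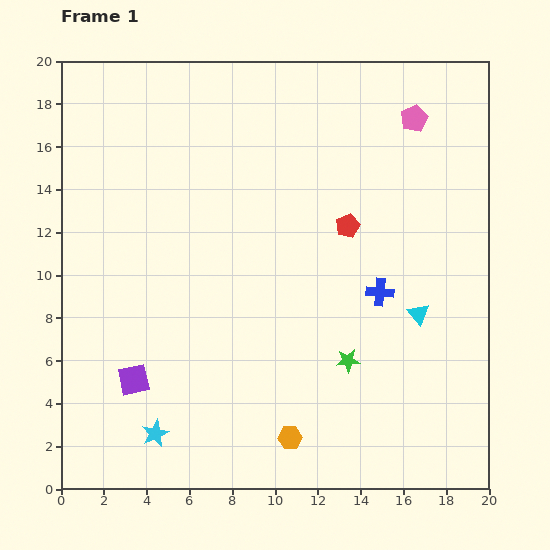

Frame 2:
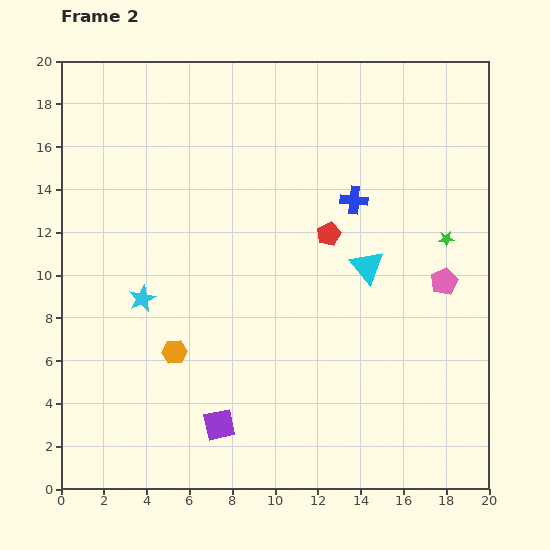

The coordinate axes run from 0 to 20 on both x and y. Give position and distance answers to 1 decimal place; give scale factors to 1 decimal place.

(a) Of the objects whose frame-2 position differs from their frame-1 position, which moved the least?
the red pentagon

(moved 1.0)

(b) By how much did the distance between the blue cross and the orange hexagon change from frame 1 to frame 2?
+3.0

Distance in frame 1: 8.0. Distance in frame 2: 11.0.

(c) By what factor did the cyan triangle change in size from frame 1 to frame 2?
1.6×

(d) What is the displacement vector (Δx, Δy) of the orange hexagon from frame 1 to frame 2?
(-5.4, 4.0)

The orange hexagon was at (10.7, 2.4) in frame 1 and (5.3, 6.4) in frame 2.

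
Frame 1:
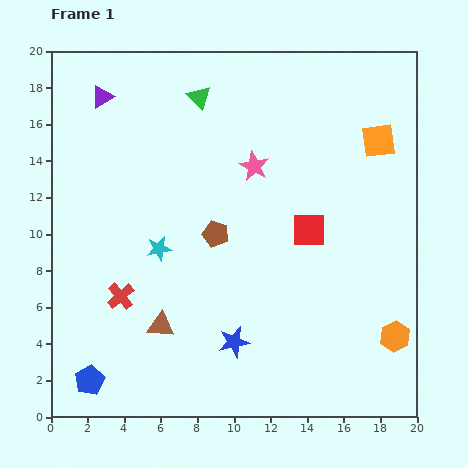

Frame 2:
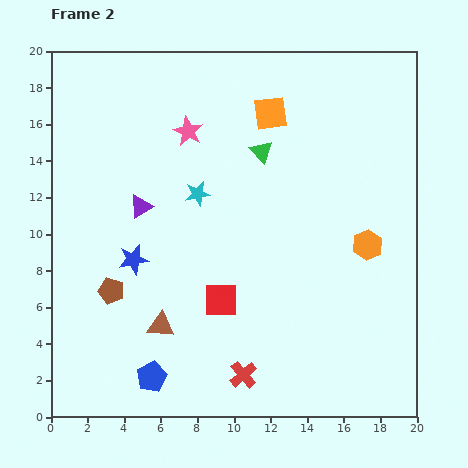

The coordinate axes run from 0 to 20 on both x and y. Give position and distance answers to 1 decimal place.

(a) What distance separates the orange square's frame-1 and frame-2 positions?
6.1

The orange square moved from (17.9, 15.1) to (12.0, 16.6), a distance of √(5.9² + 1.5²) ≈ 6.1.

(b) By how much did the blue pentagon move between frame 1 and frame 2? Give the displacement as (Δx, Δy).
(3.4, 0.2)

The blue pentagon was at (2.1, 2.0) in frame 1 and (5.5, 2.2) in frame 2.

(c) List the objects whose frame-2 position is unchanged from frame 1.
the brown triangle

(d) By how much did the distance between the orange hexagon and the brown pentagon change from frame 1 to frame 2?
+2.9

Distance in frame 1: 11.3. Distance in frame 2: 14.2.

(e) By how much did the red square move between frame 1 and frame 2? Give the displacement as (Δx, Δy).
(-4.8, -3.8)

The red square was at (14.1, 10.2) in frame 1 and (9.3, 6.4) in frame 2.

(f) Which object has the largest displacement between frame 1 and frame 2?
the red cross

(moved 8.0; next 7.1)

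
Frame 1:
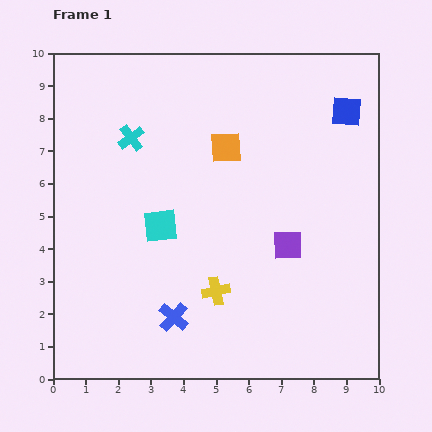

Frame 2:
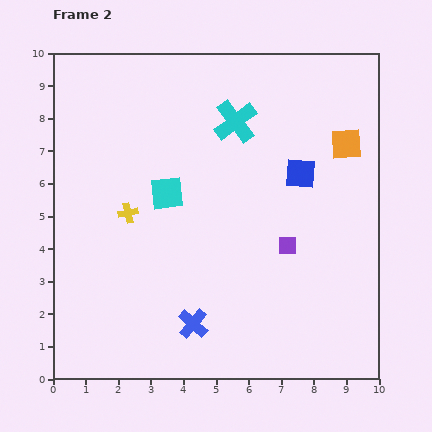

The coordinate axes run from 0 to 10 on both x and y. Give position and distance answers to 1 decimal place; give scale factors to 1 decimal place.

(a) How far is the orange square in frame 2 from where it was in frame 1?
3.7

The orange square moved from (5.3, 7.1) to (9.0, 7.2), a distance of √(3.7² + 0.1²) ≈ 3.7.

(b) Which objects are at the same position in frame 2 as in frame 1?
the purple square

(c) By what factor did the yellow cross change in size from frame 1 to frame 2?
0.7×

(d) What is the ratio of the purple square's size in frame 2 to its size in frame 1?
0.6×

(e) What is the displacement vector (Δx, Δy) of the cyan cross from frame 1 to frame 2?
(3.2, 0.5)

The cyan cross was at (2.4, 7.4) in frame 1 and (5.6, 7.9) in frame 2.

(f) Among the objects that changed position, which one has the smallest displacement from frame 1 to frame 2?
the blue cross

(moved 0.6)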